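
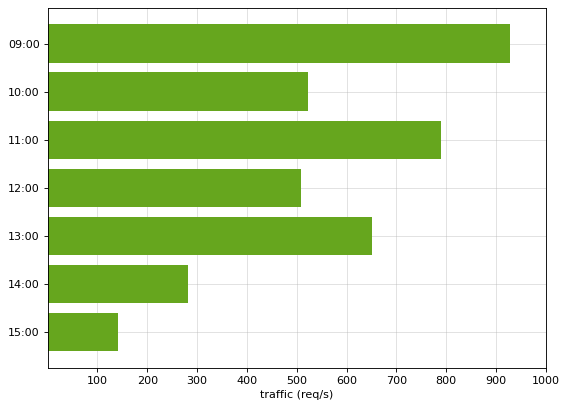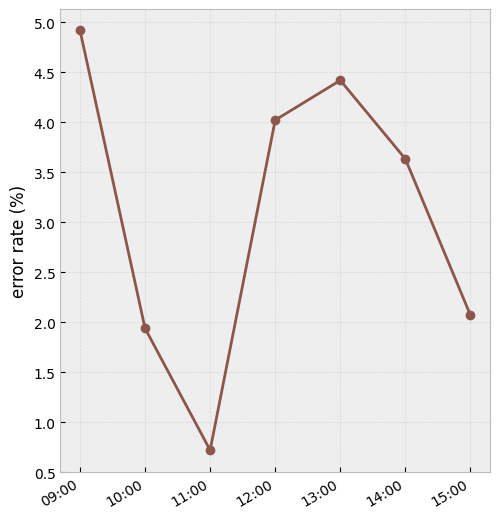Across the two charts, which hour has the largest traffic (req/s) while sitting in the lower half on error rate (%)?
11:00

Chart 2 median error rate (%) ≈ 3.5; below-median hours: 10:00, 11:00, 15:00. Among those, 11:00 has the highest traffic (req/s) (≈ 800).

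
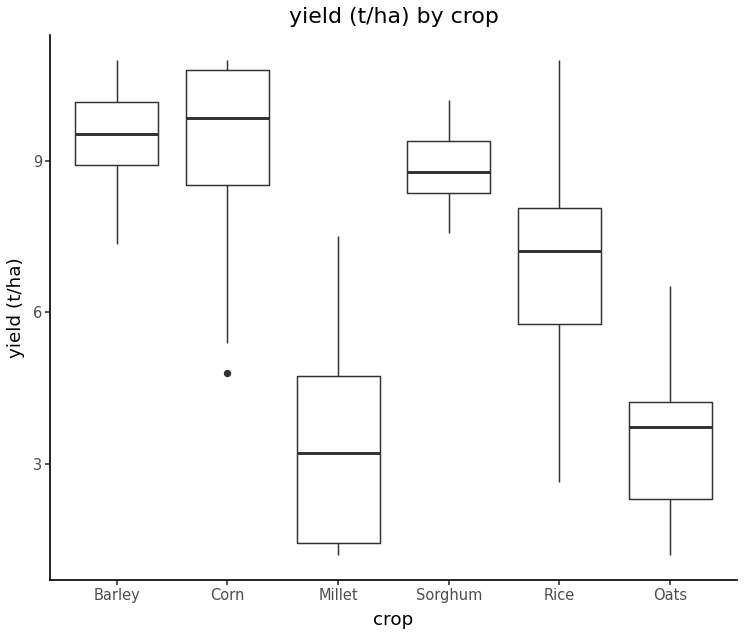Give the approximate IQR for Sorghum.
Q3 ≈ 9, Q1 ≈ 8; IQR ≈ 1.

≈ 1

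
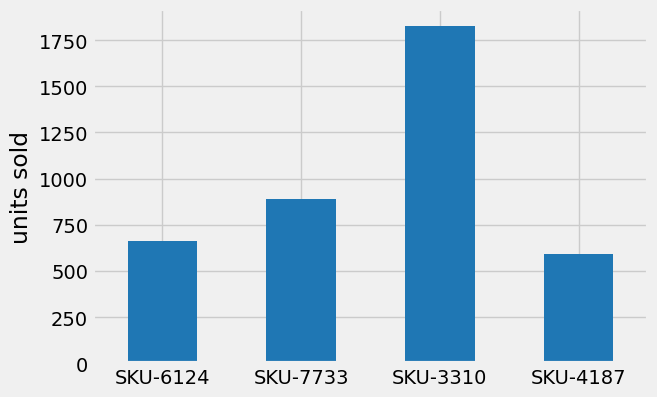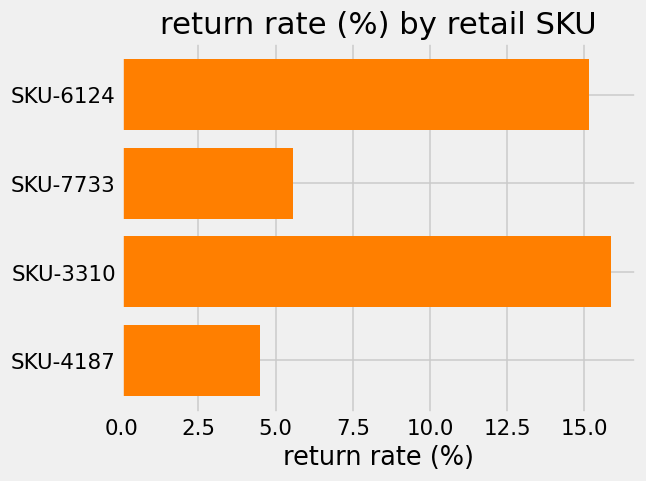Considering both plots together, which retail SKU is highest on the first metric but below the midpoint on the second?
SKU-7733

Chart 2 median return rate (%) ≈ 10; below-median retail SKUs: SKU-7733, SKU-4187. Among those, SKU-7733 has the highest units sold (≈ 800).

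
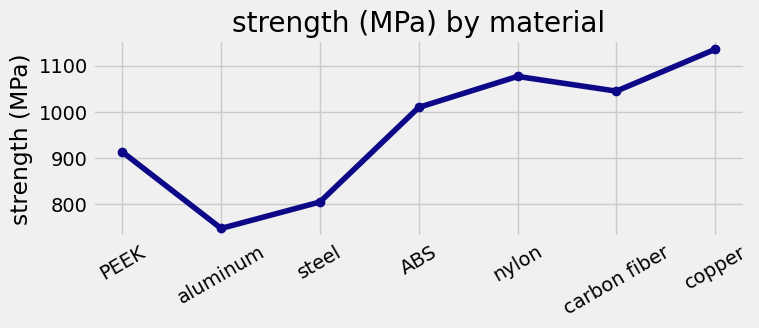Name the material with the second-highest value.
nylon

Top 3: copper ≈ 1150, nylon ≈ 1100, carbon fiber ≈ 1050.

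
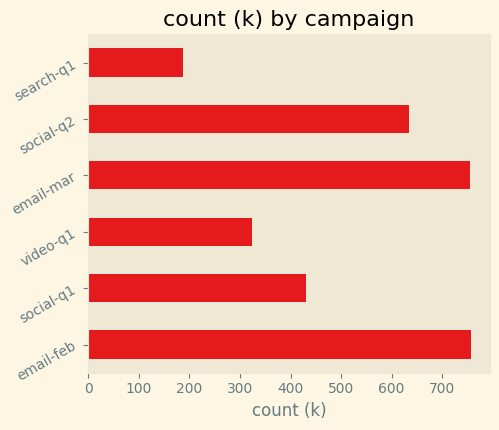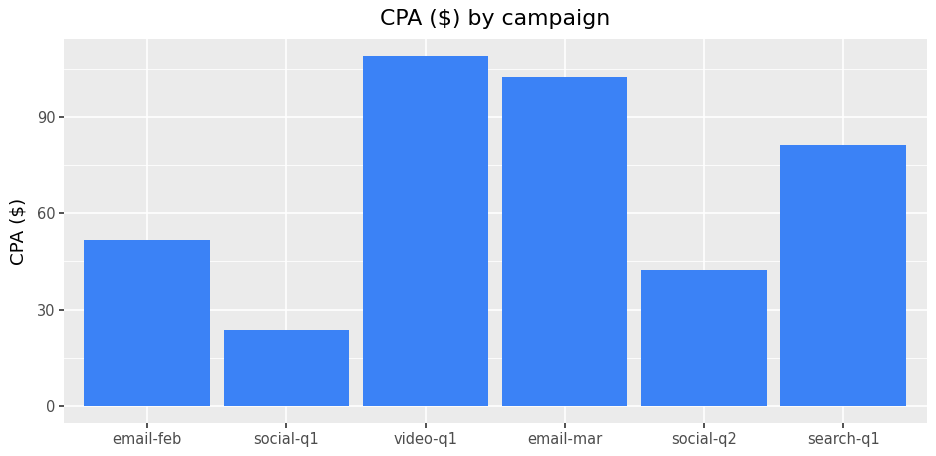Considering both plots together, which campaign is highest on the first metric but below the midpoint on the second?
email-feb

Chart 2 median CPA ($) ≈ 70; below-median campaigns: email-feb, social-q1, social-q2. Among those, email-feb has the highest count (k) (≈ 800).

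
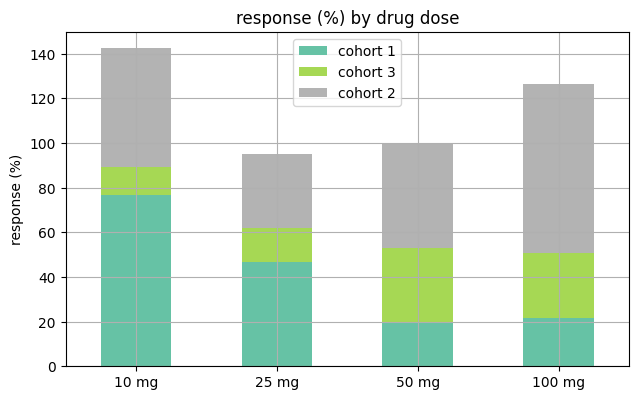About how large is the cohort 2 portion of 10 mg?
cohort 2 top ≈ 140, bottom ≈ 80; segment ≈ 60.

≈ 60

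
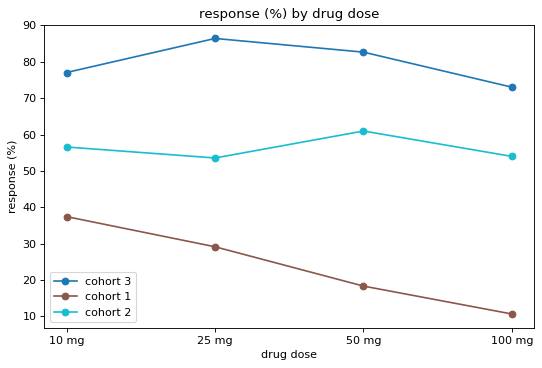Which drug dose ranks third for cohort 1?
Top 4 for cohort 1: 10 mg ≈ 40, 25 mg ≈ 30, 50 mg ≈ 20, 100 mg ≈ 10.

50 mg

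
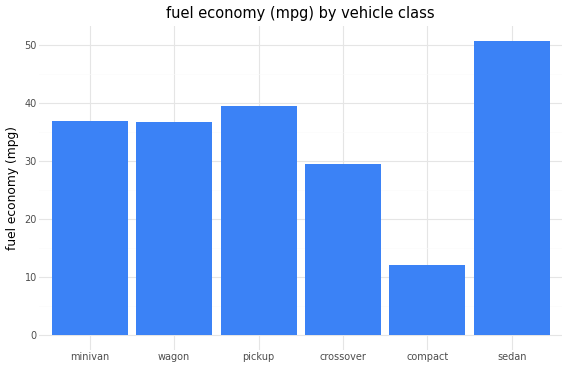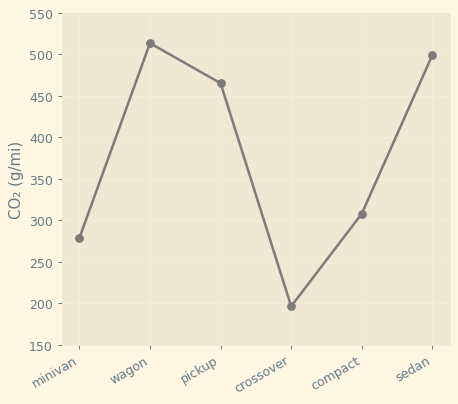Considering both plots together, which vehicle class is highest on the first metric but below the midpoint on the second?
minivan

Chart 2 median CO₂ (g/mi) ≈ 400; below-median vehicle classes: minivan, crossover, compact. Among those, minivan has the highest fuel economy (mpg) (≈ 35).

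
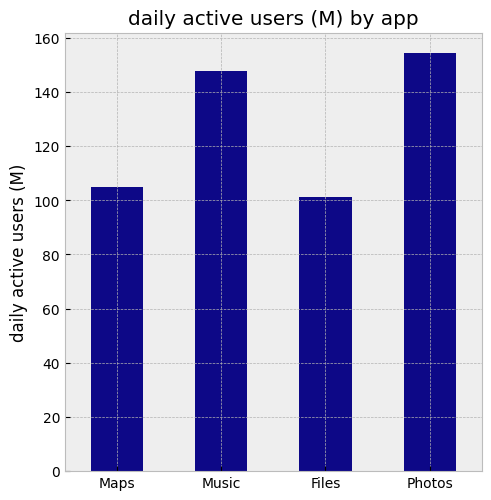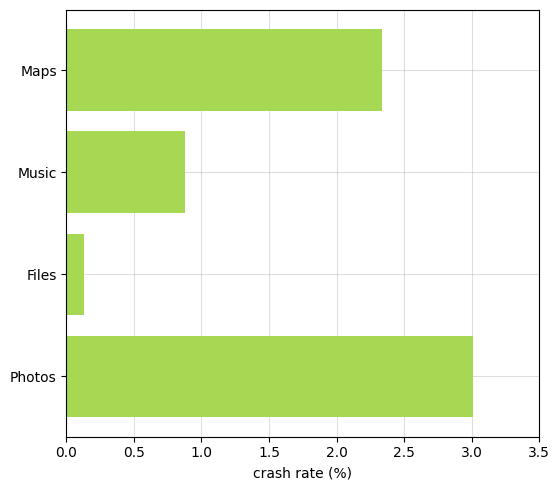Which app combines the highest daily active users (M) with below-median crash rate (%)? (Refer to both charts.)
Chart 2 median crash rate (%) ≈ 1.5; below-median apps: Music, Files. Among those, Music has the highest daily active users (M) (≈ 140).

Music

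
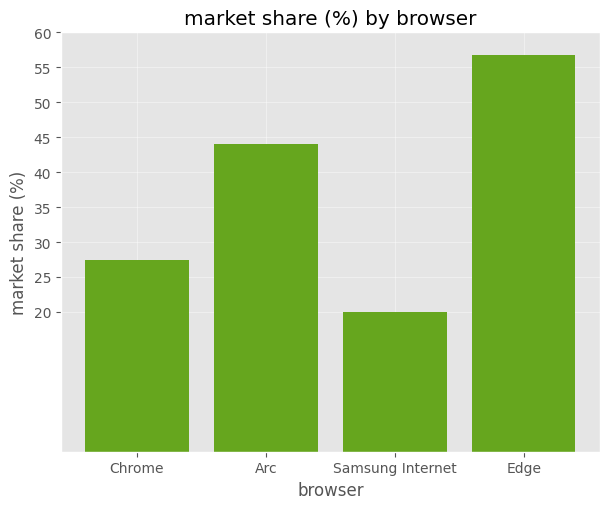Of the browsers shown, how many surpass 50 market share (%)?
Above 50: Edge.

1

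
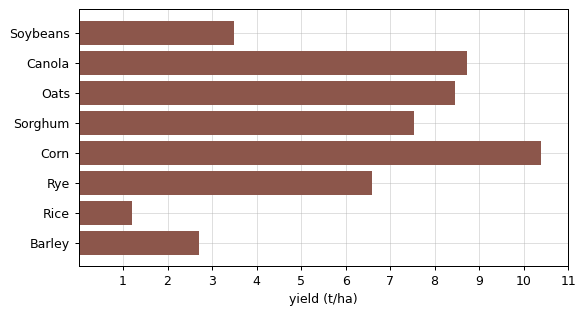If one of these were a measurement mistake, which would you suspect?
Rice ≈ 1; the rest sit between ≈ 3 and ≈ 10.

Rice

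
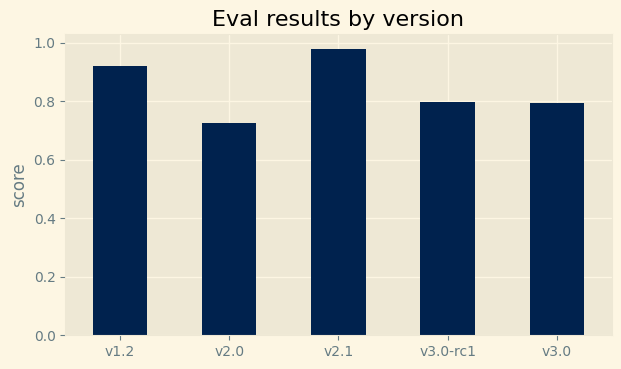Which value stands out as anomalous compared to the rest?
v2.1 ≈ 1.0; the rest sit between ≈ 0.7 and ≈ 0.9.

v2.1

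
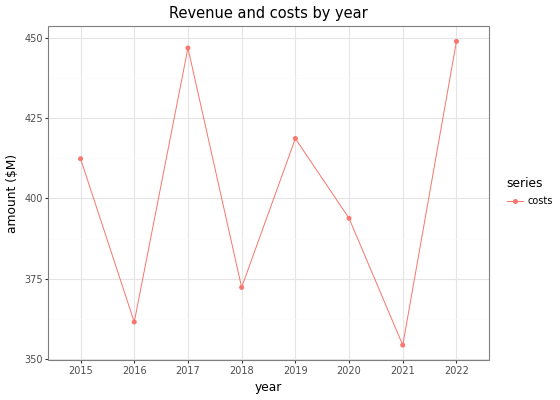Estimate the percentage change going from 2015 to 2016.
≈ -12.2%

2015 ≈ 410, 2016 ≈ 360; (360 − 410) / 410 ≈ -12.2%.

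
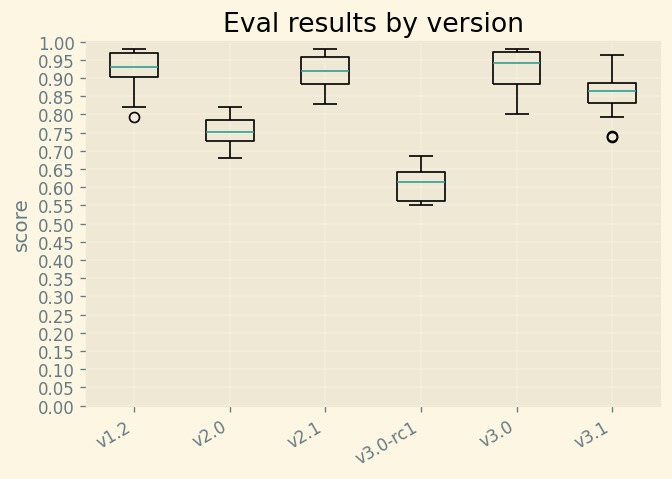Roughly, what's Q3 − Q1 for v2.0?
≈ 0.05

Q3 ≈ 0.80, Q1 ≈ 0.75; IQR ≈ 0.05.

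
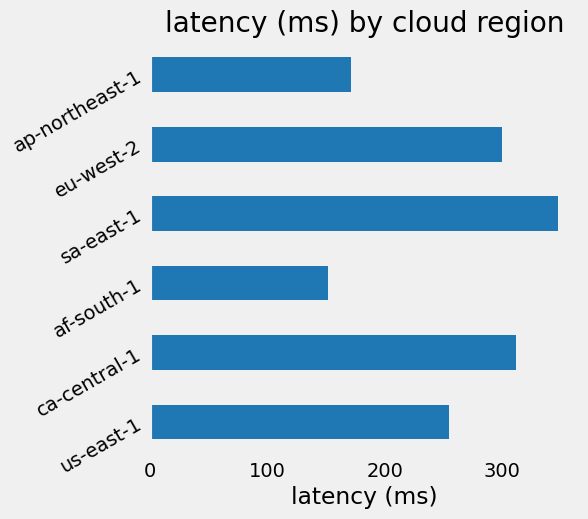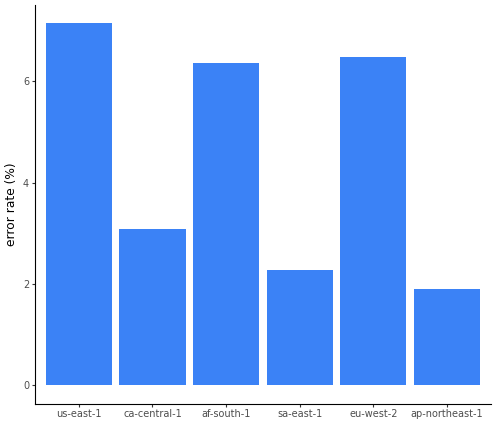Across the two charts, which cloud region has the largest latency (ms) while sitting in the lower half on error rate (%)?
Chart 2 median error rate (%) ≈ 5; below-median cloud regions: ca-central-1, sa-east-1, ap-northeast-1. Among those, sa-east-1 has the highest latency (ms) (≈ 350).

sa-east-1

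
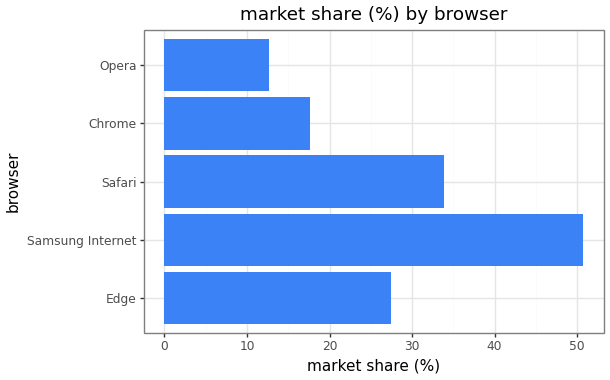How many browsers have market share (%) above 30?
2

Above 30: Samsung Internet, Safari.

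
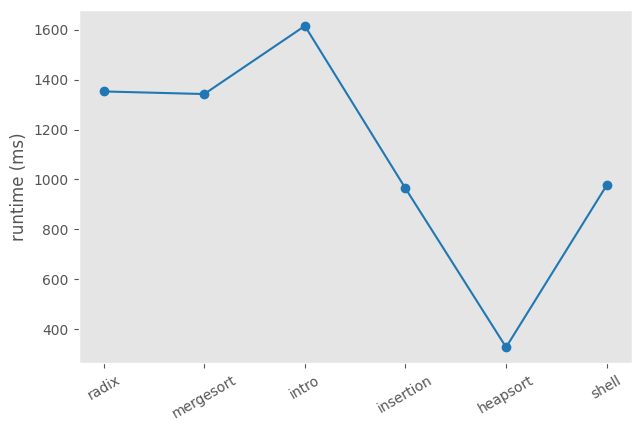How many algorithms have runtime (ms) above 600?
5

Above 600: radix, mergesort, intro, insertion, shell.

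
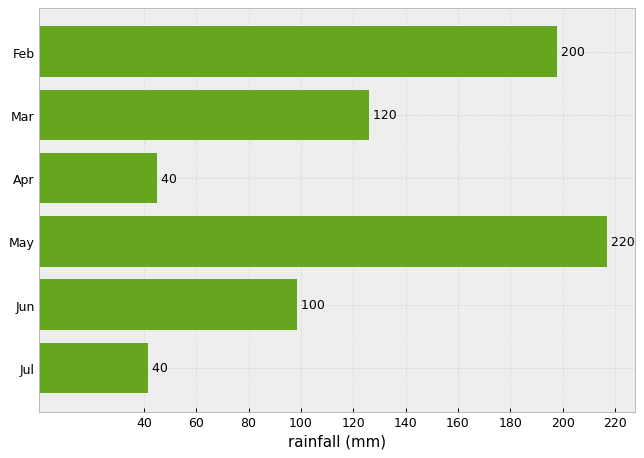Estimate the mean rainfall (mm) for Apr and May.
(40 + 220) / 2 ≈ 130.

≈ 130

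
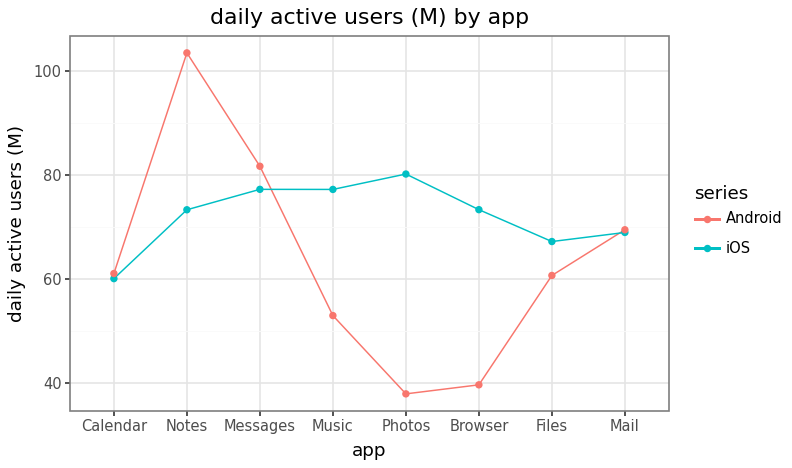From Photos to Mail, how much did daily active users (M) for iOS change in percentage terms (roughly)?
Photos ≈ 80, Mail ≈ 70; (70 − 80) / 80 ≈ -12.5%.

≈ -12.5%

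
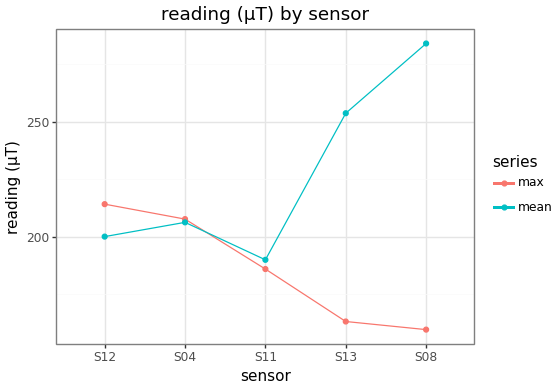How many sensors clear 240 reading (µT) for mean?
2

Above 240: S13, S08.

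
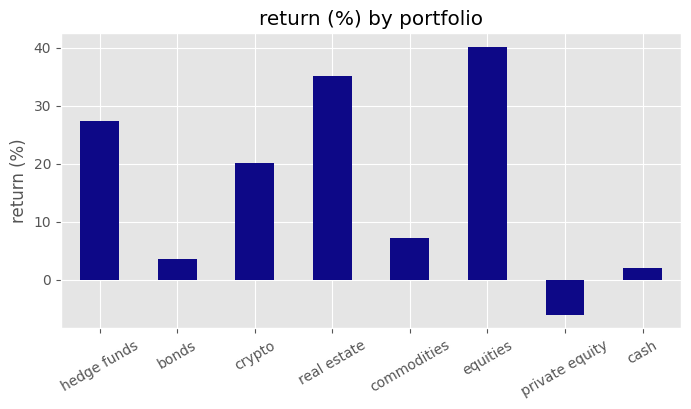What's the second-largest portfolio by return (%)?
Top 3: equities ≈ 40, real estate ≈ 35, hedge funds ≈ 25.

real estate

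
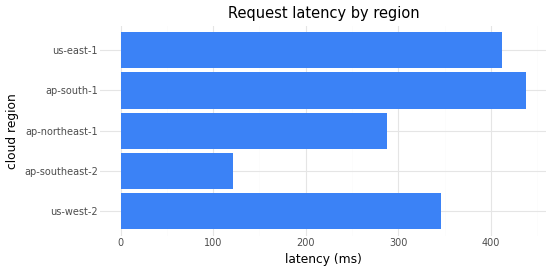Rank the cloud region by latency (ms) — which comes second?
Top 3: ap-south-1 ≈ 450, us-east-1 ≈ 400, us-west-2 ≈ 350.

us-east-1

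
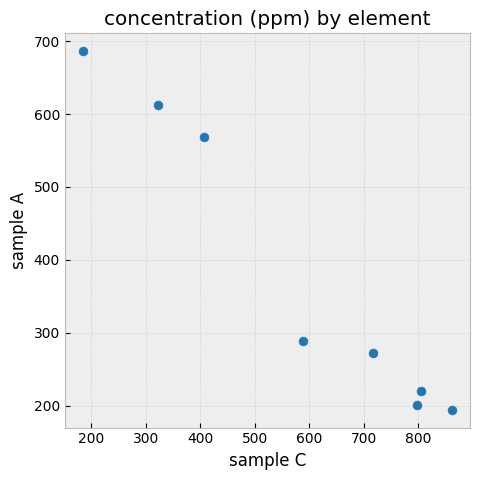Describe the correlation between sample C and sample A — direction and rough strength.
Points are negatively correlated; strong (|r| ≈ 1.0).

negative, strong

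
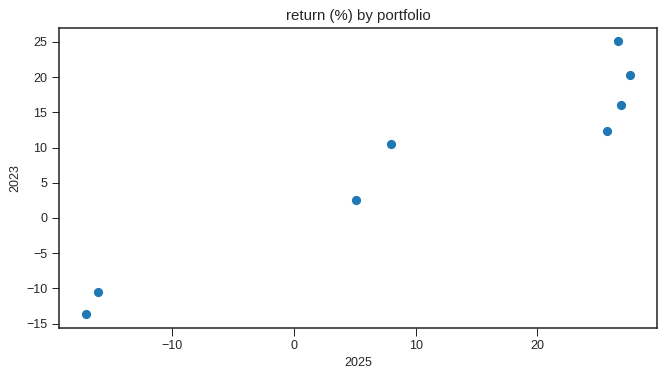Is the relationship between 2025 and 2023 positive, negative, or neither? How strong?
positive, strong

Points are positively correlated; strong (|r| ≈ 1.0).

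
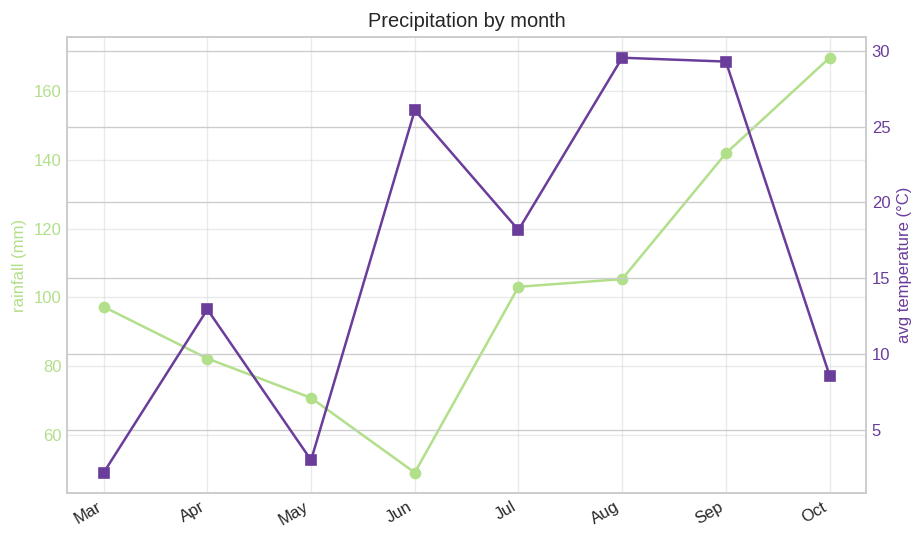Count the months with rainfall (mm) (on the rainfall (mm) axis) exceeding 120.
Above 120: Sep, Oct.

2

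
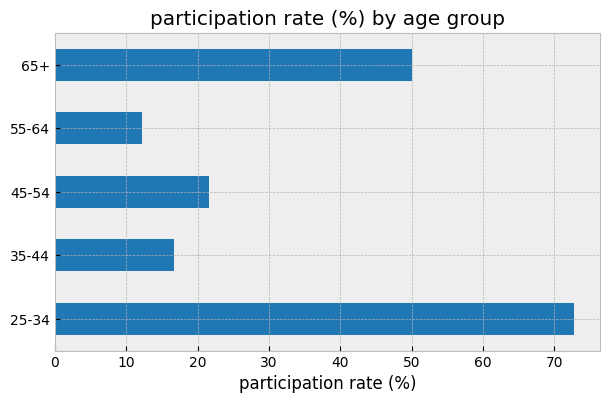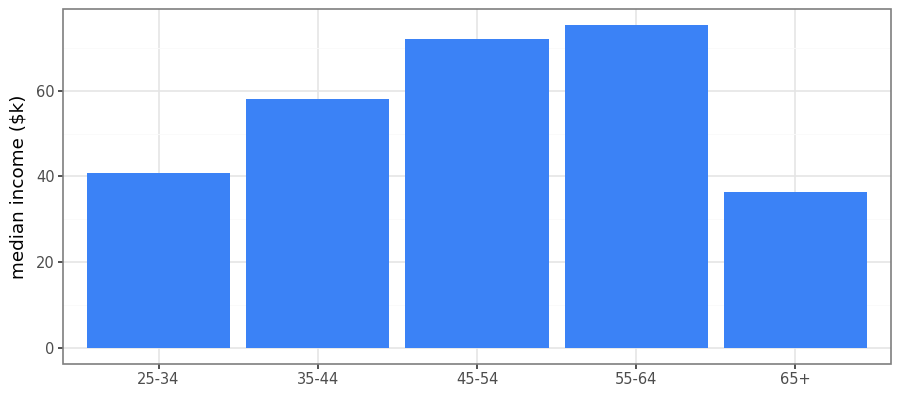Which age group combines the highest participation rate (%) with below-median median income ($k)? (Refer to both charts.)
Chart 2 median median income ($k) ≈ 60; below-median age groups: 25-34, 65+. Among those, 25-34 has the highest participation rate (%) (≈ 70).

25-34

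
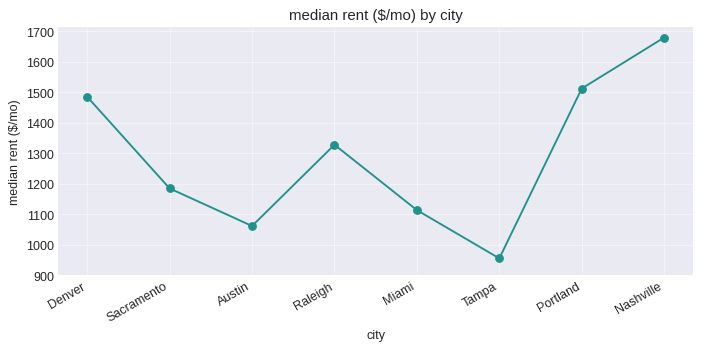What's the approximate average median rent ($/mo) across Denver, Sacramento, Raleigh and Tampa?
(1500 + 1200 + 1300 + 1000) / 4 ≈ 1250.

≈ 1250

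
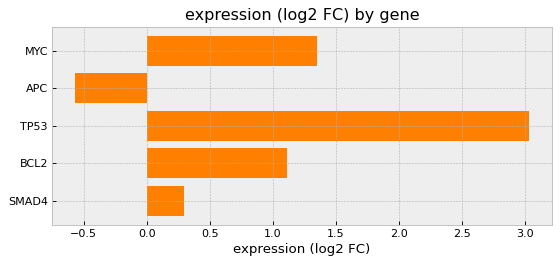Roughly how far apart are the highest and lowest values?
Max TP53 ≈ 3.0, min APC ≈ -0.5; range ≈ 3.5.

≈ 3.5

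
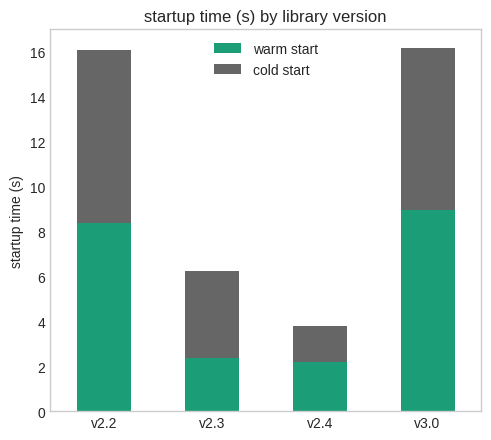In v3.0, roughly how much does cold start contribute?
≈ 8

cold start top ≈ 16, bottom ≈ 8; segment ≈ 8.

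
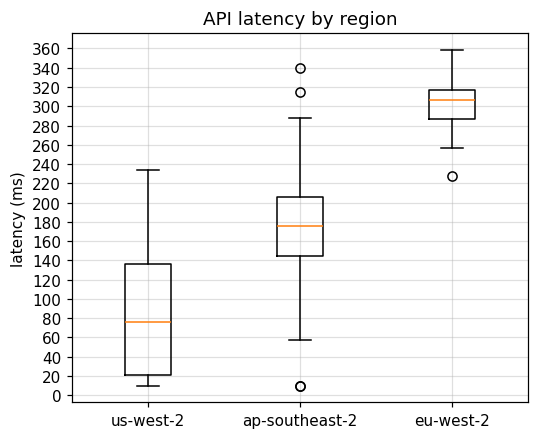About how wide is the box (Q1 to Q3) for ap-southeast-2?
Q3 ≈ 200, Q1 ≈ 140; IQR ≈ 60.

≈ 60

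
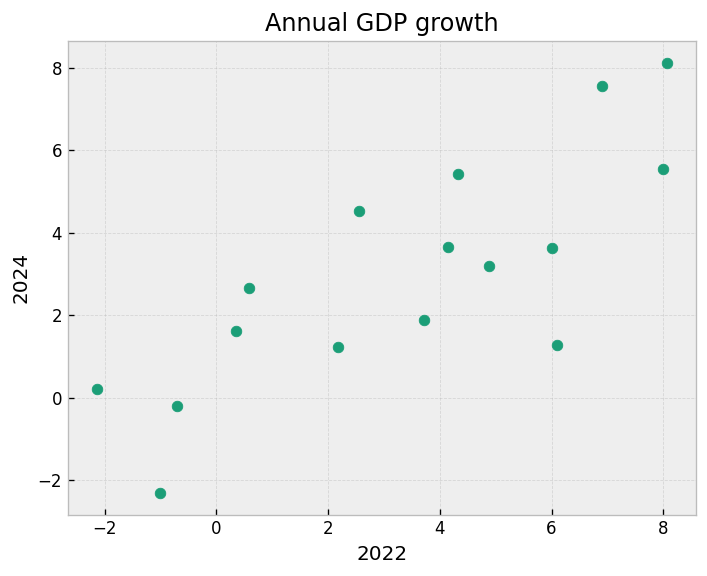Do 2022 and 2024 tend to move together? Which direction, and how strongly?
Points are positively correlated; strong (|r| ≈ 0.8).

positive, strong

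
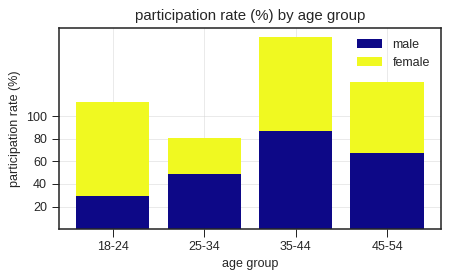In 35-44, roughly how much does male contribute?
≈ 80

male top ≈ 80, bottom ≈ 0; segment ≈ 80.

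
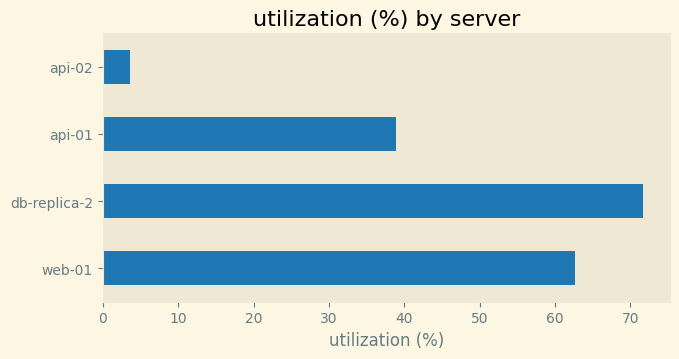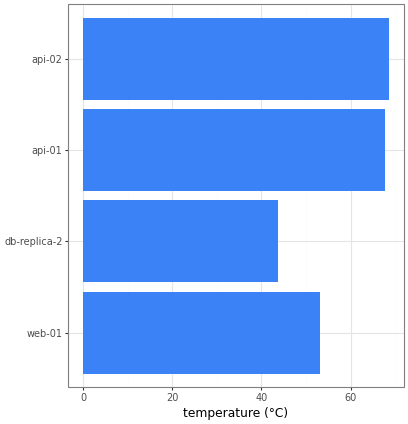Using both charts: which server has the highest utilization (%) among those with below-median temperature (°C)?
Chart 2 median temperature (°C) ≈ 60; below-median servers: web-01, db-replica-2. Among those, db-replica-2 has the highest utilization (%) (≈ 70).

db-replica-2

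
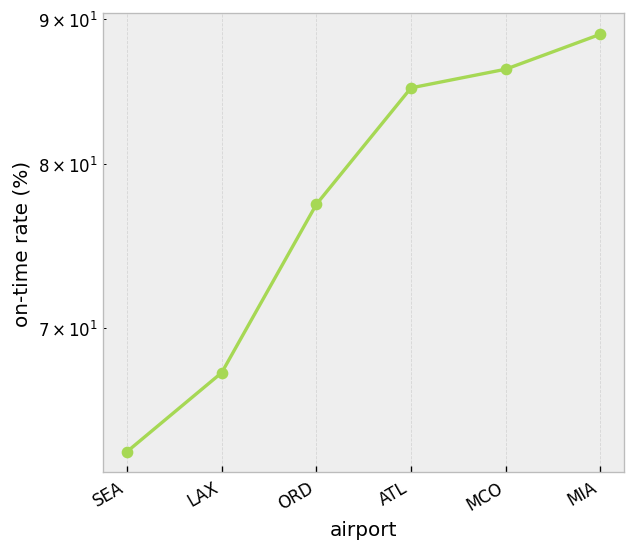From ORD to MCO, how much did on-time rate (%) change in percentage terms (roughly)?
ORD ≈ 75, MCO ≈ 85; (85 − 75) / 75 ≈ +13.3%.

≈ +13.3%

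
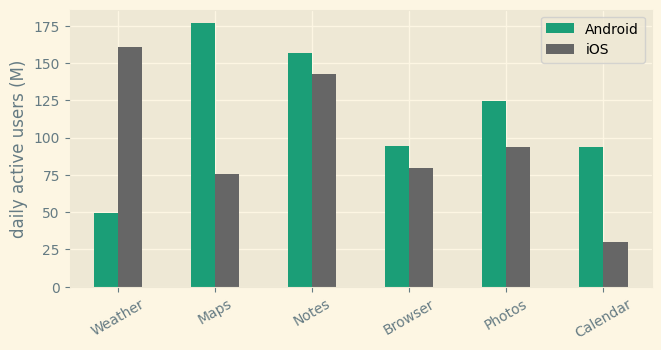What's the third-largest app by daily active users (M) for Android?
Top 4 for Android: Maps ≈ 180, Notes ≈ 160, Photos ≈ 120, Browser ≈ 100.

Photos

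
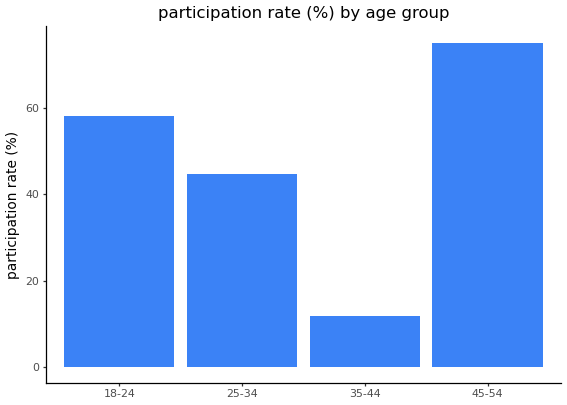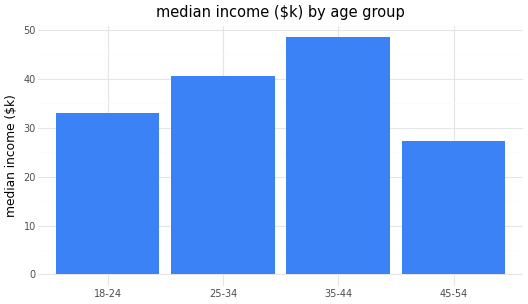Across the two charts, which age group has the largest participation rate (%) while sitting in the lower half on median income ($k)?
45-54

Chart 2 median median income ($k) ≈ 35; below-median age groups: 18-24, 45-54. Among those, 45-54 has the highest participation rate (%) (≈ 80).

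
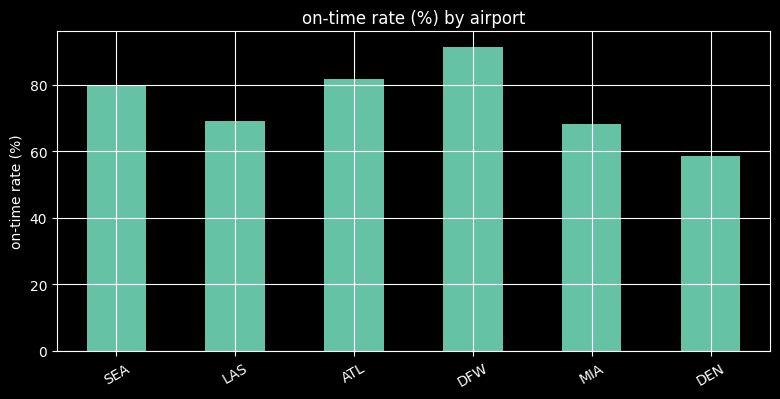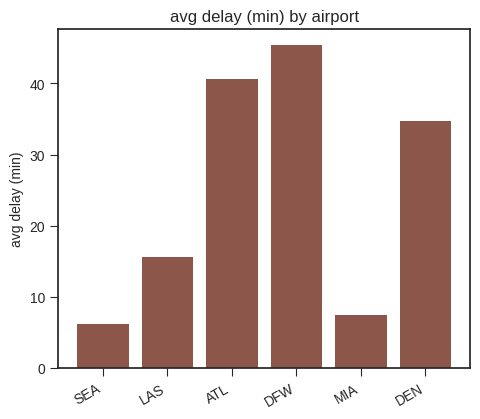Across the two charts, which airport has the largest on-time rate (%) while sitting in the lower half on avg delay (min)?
Chart 2 median avg delay (min) ≈ 25; below-median airports: SEA, LAS, MIA. Among those, SEA has the highest on-time rate (%) (≈ 80).

SEA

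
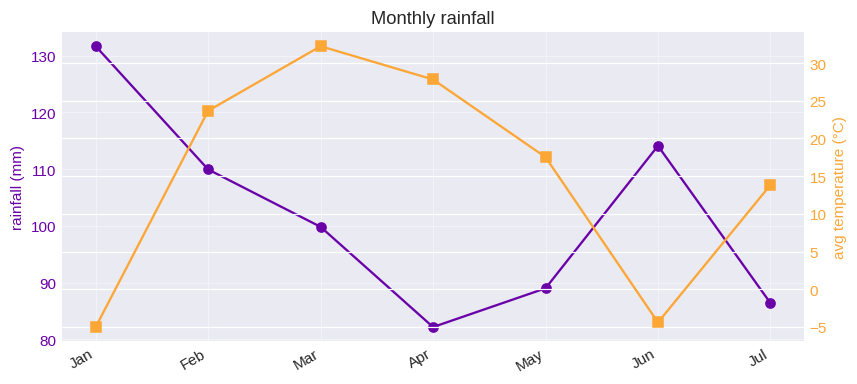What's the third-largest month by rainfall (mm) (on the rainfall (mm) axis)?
Feb

Top 4 (on the rainfall (mm) axis): Jan ≈ 130, Jun ≈ 115, Feb ≈ 110, Mar ≈ 100.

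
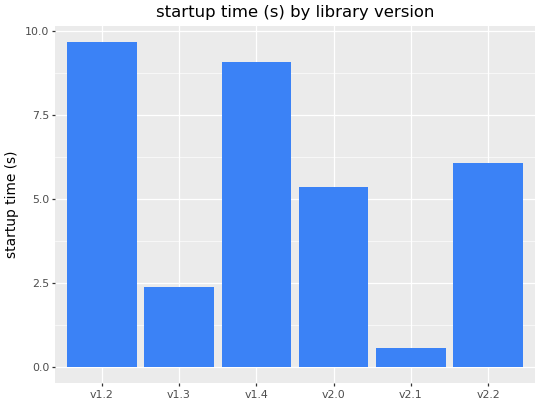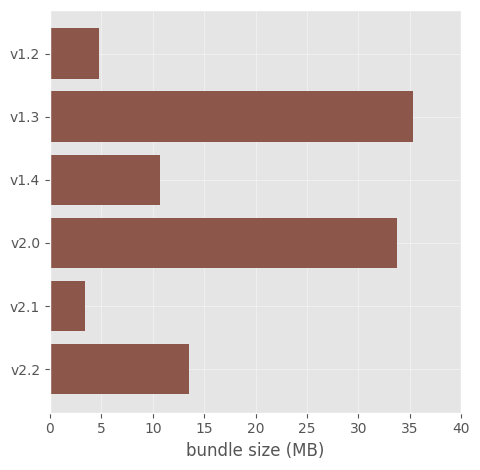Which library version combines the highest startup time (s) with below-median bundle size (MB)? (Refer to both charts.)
v1.2

Chart 2 median bundle size (MB) ≈ 10; below-median library versions: v1.2, v1.4, v2.1. Among those, v1.2 has the highest startup time (s) (≈ 10).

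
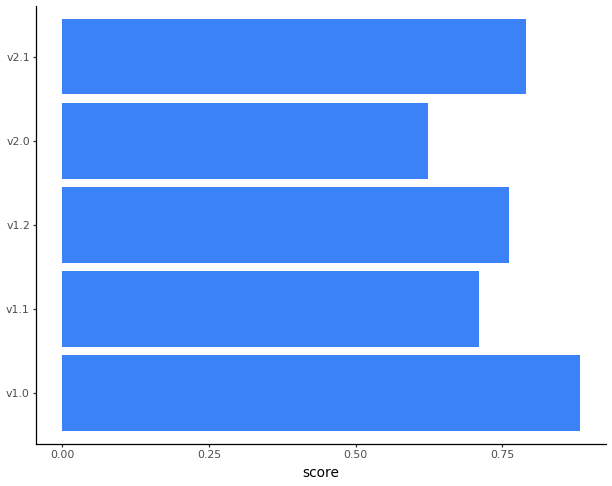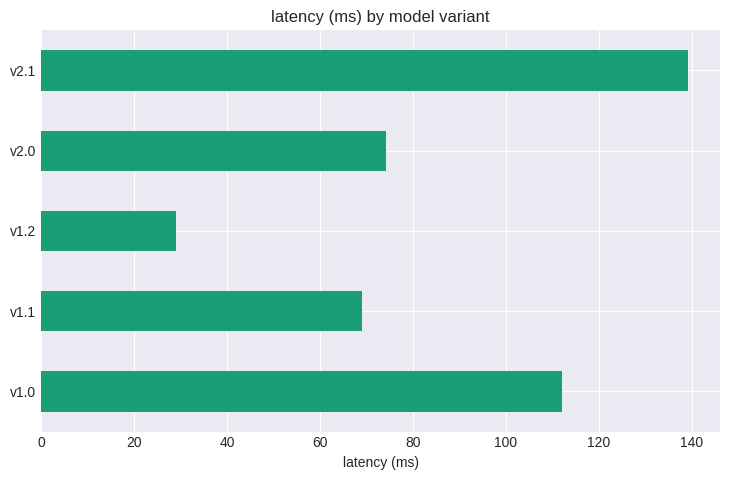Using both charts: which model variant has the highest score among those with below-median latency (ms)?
Chart 2 median latency (ms) ≈ 80; below-median model variants: v1.1, v1.2. Among those, v1.2 has the highest score (≈ 0.8).

v1.2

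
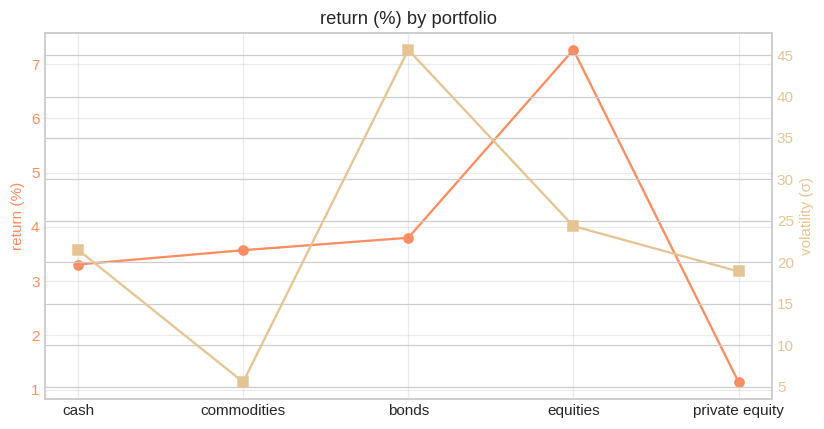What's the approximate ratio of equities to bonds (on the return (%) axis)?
equities ≈ 7, bonds ≈ 4; 7/4 ≈ 1.75.

≈ 1.75×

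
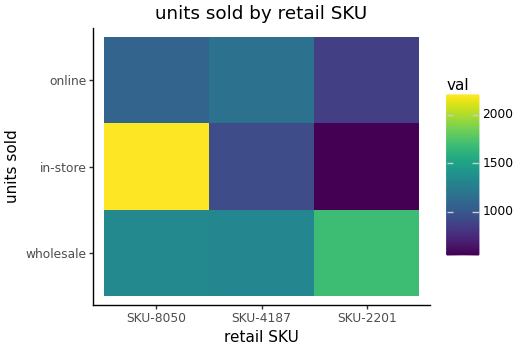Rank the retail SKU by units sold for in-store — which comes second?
SKU-4187

Top 3 for in-store: SKU-8050 ≈ 2200, SKU-4187 ≈ 1000, SKU-2201 ≈ 600.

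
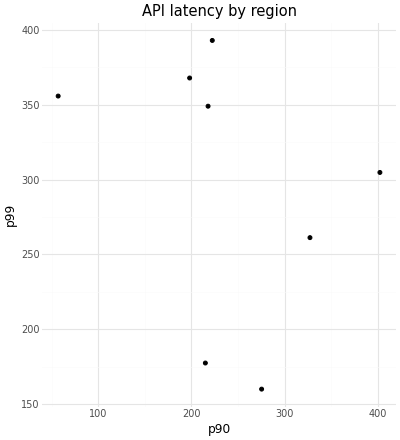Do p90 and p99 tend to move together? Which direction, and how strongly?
negative, weak

Points are negatively correlated; weak (|r| ≈ 0.3).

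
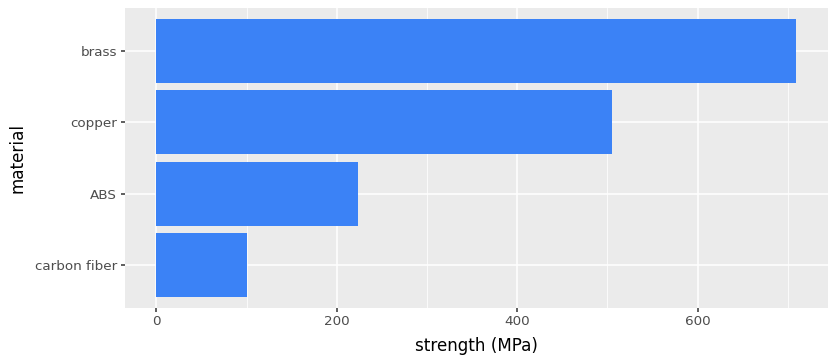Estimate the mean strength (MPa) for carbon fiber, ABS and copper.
≈ 267

(100 + 200 + 500) / 3 ≈ 267.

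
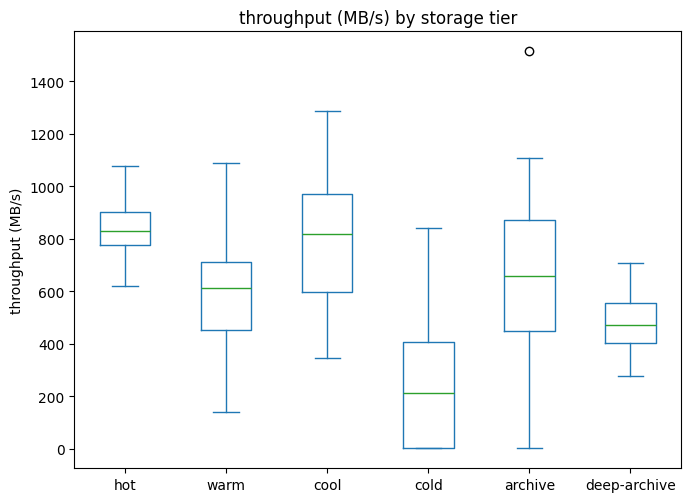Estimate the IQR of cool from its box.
Q3 ≈ 1000, Q1 ≈ 600; IQR ≈ 400.

≈ 400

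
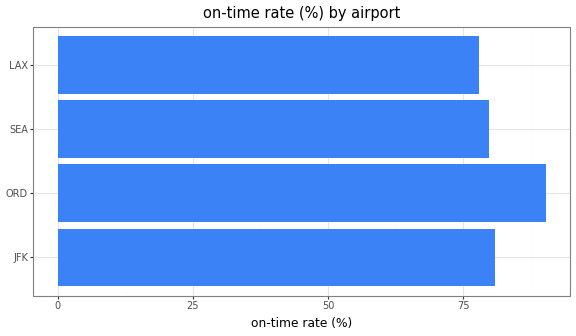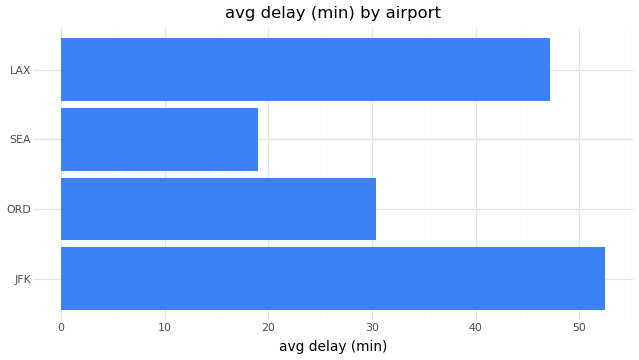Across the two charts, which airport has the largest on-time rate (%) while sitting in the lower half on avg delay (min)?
Chart 2 median avg delay (min) ≈ 40; below-median airports: ORD, SEA. Among those, ORD has the highest on-time rate (%) (≈ 90).

ORD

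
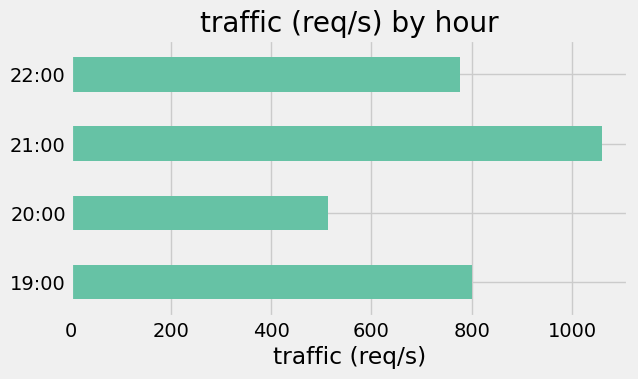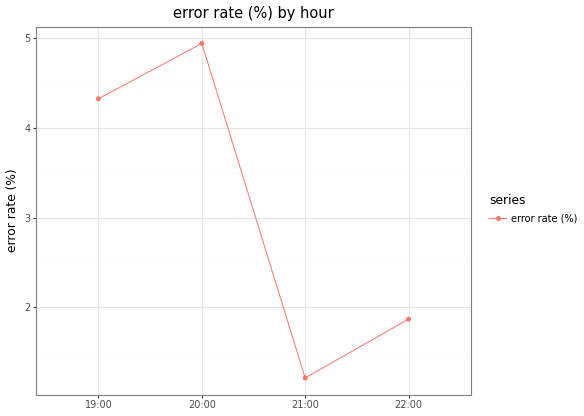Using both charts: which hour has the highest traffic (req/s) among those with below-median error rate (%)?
Chart 2 median error rate (%) ≈ 3; below-median hours: 21:00, 22:00. Among those, 21:00 has the highest traffic (req/s) (≈ 1100).

21:00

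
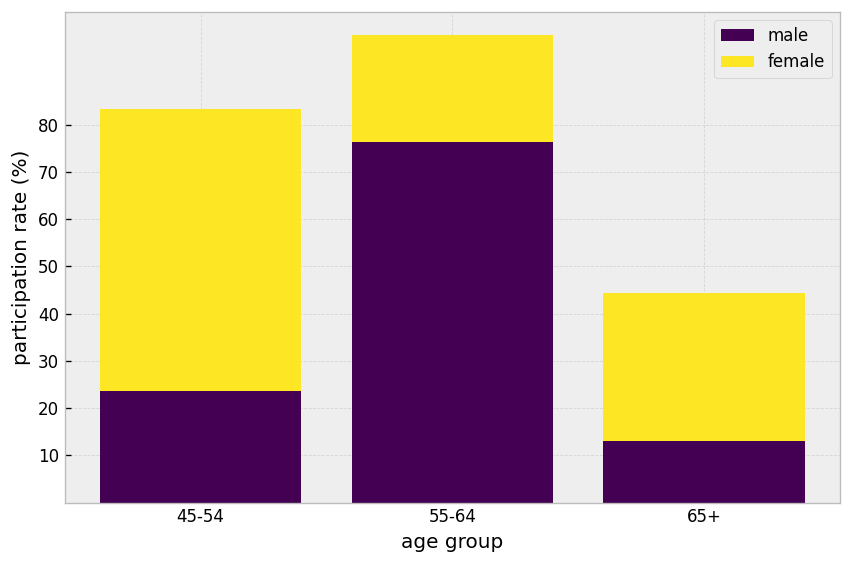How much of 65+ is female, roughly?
female top ≈ 40, bottom ≈ 10; segment ≈ 30.

≈ 30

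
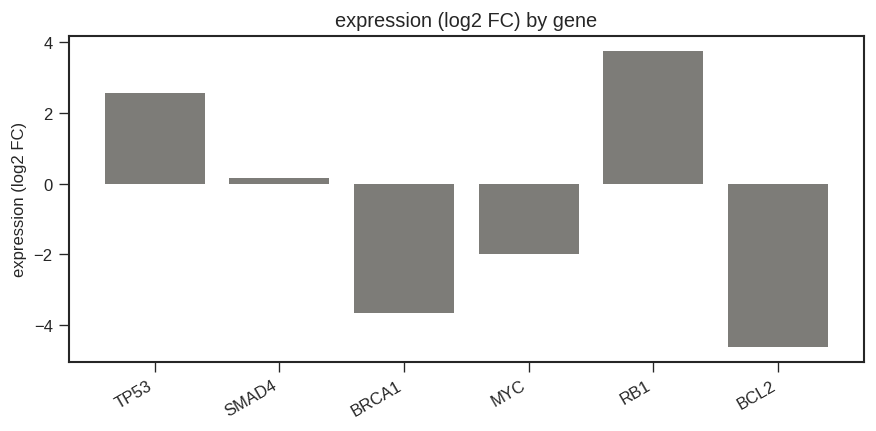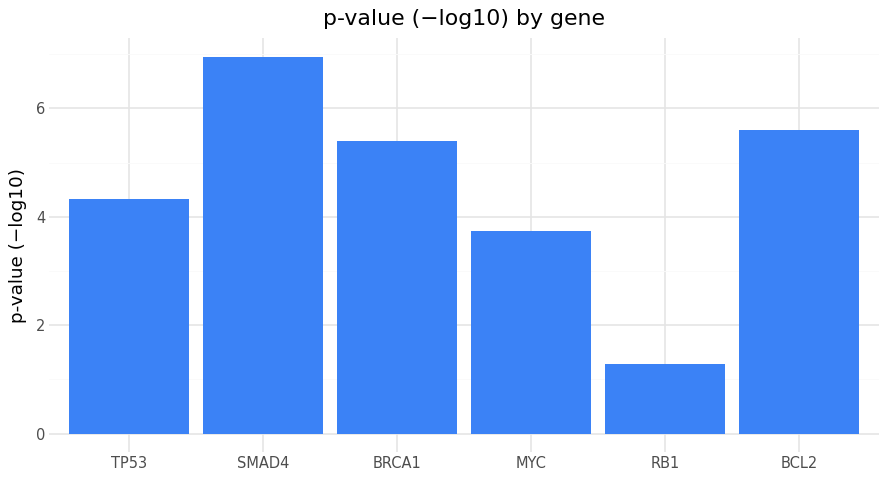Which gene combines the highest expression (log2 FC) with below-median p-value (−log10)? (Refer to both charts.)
RB1

Chart 2 median p-value (−log10) ≈ 5; below-median genes: TP53, MYC, RB1. Among those, RB1 has the highest expression (log2 FC) (≈ 4).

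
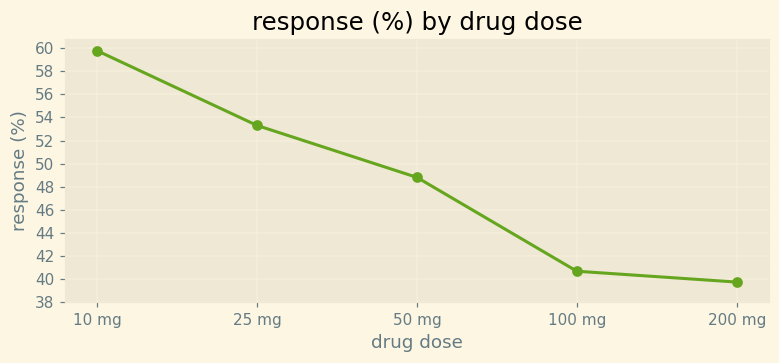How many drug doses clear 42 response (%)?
3

Above 42: 10 mg, 25 mg, 50 mg.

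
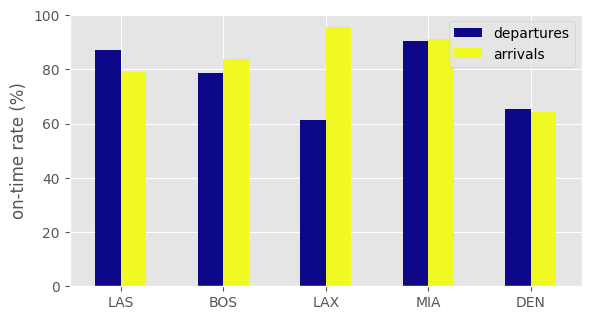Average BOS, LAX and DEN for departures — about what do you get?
≈ 70

(80 + 60 + 70) / 3 ≈ 70.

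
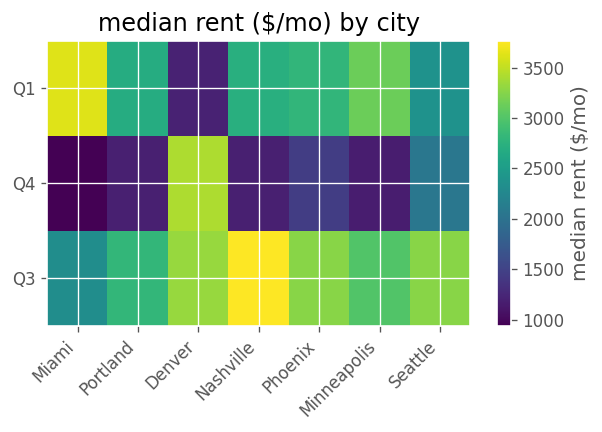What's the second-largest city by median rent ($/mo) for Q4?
Seattle

Top 3 for Q4: Denver ≈ 3500, Seattle ≈ 2000, Phoenix ≈ 1500.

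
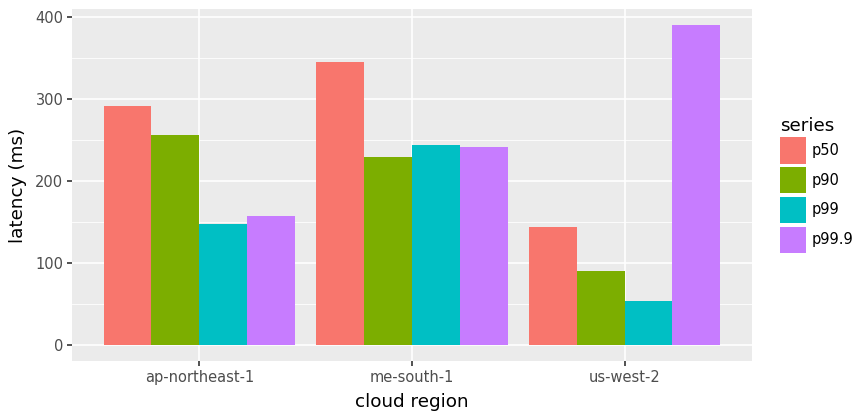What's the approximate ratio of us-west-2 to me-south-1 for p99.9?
us-west-2 ≈ 400, me-south-1 ≈ 250; 400/250 ≈ 1.6.

≈ 1.6×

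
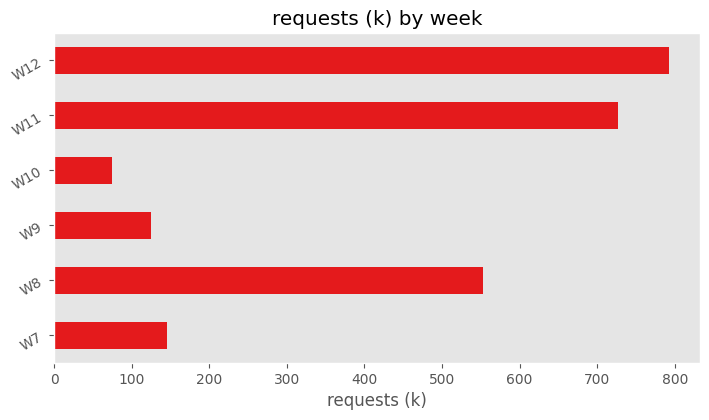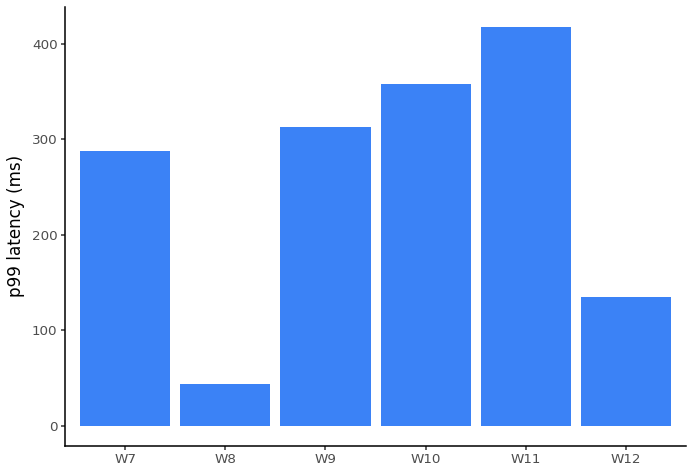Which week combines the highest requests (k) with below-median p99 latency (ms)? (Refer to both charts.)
W12

Chart 2 median p99 latency (ms) ≈ 300; below-median weeks: W7, W8, W12. Among those, W12 has the highest requests (k) (≈ 800).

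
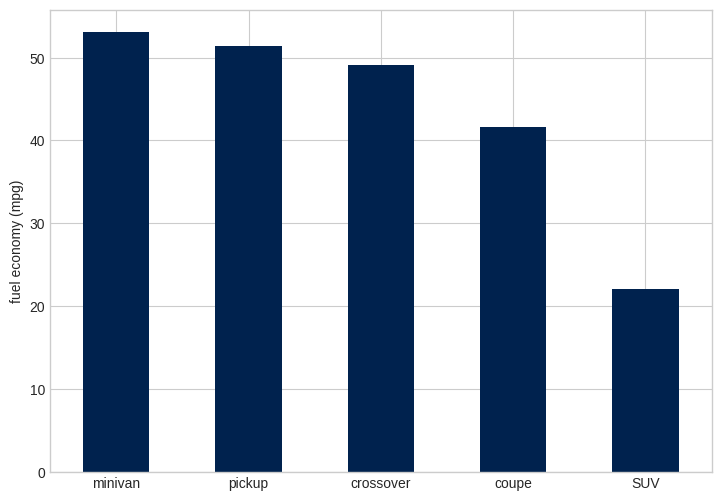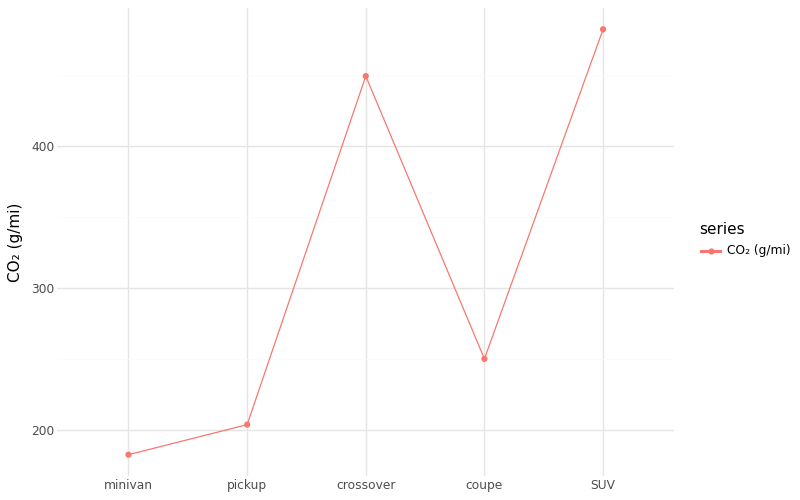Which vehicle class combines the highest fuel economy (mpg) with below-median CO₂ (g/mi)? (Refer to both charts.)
Chart 2 median CO₂ (g/mi) ≈ 250; below-median vehicle classes: minivan, pickup. Among those, minivan has the highest fuel economy (mpg) (≈ 55).

minivan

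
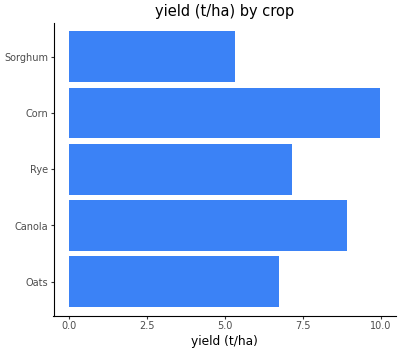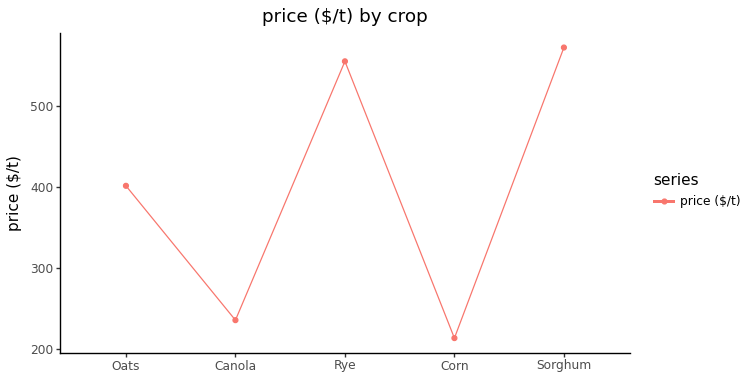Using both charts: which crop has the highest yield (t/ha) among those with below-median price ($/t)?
Chart 2 median price ($/t) ≈ 400; below-median crops: Canola, Corn. Among those, Corn has the highest yield (t/ha) (≈ 10).

Corn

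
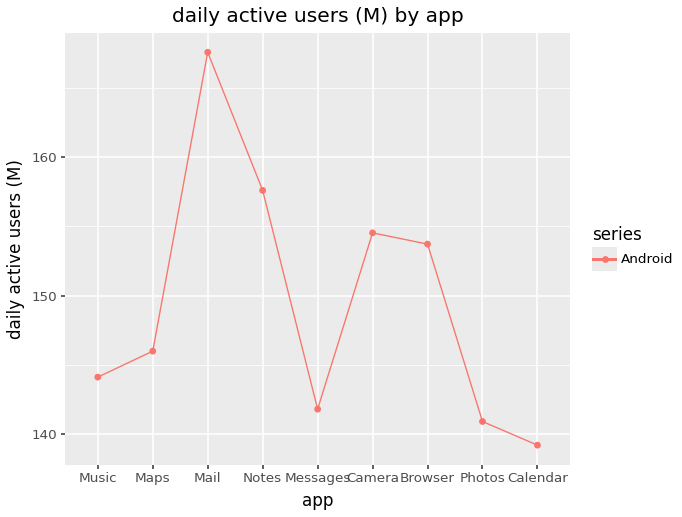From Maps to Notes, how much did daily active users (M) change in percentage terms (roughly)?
Maps ≈ 145, Notes ≈ 160; (160 − 145) / 145 ≈ +10.3%.

≈ +10.3%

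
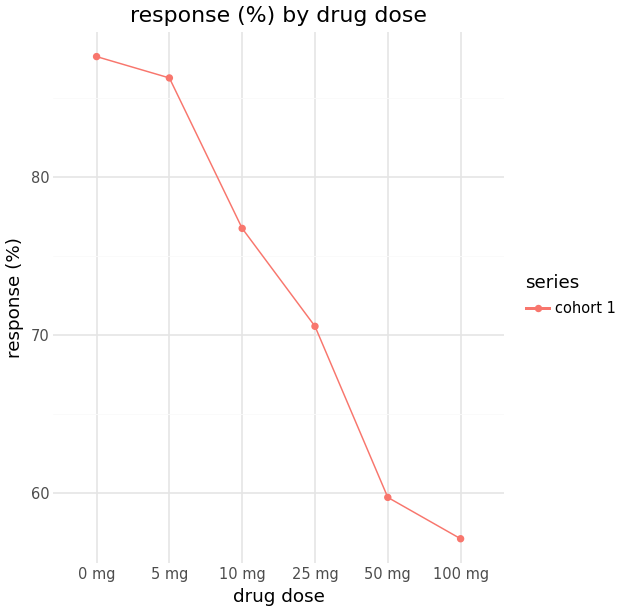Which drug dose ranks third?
Top 4: 0 mg ≈ 90, 5 mg ≈ 85, 10 mg ≈ 75, 25 mg ≈ 70.

10 mg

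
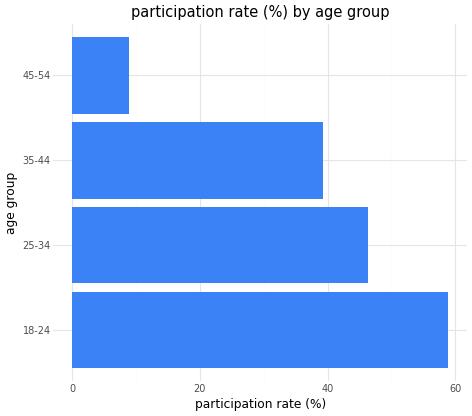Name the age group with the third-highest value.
35-44

Top 4: 18-24 ≈ 60, 25-34 ≈ 45, 35-44 ≈ 40, 45-54 ≈ 10.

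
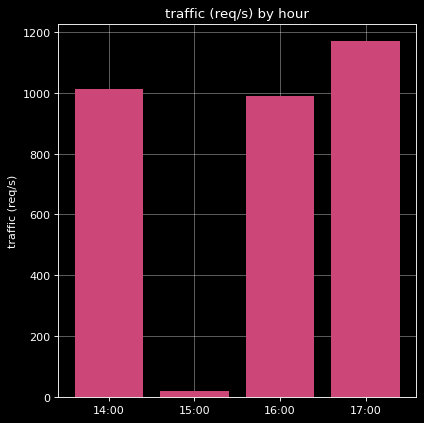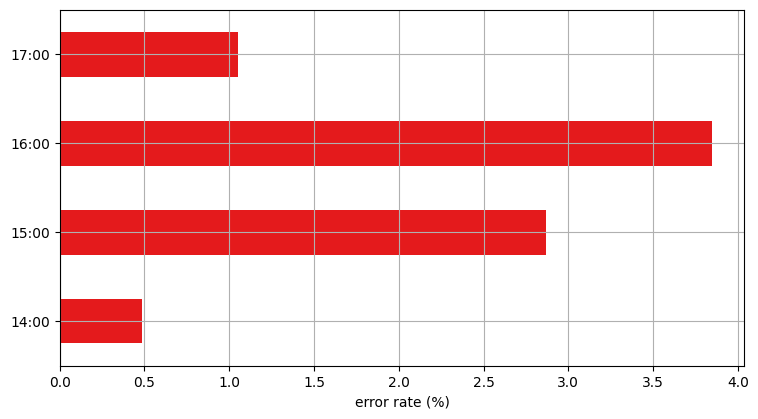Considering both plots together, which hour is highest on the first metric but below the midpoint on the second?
Chart 2 median error rate (%) ≈ 2; below-median hours: 14:00, 17:00. Among those, 17:00 has the highest traffic (req/s) (≈ 1200).

17:00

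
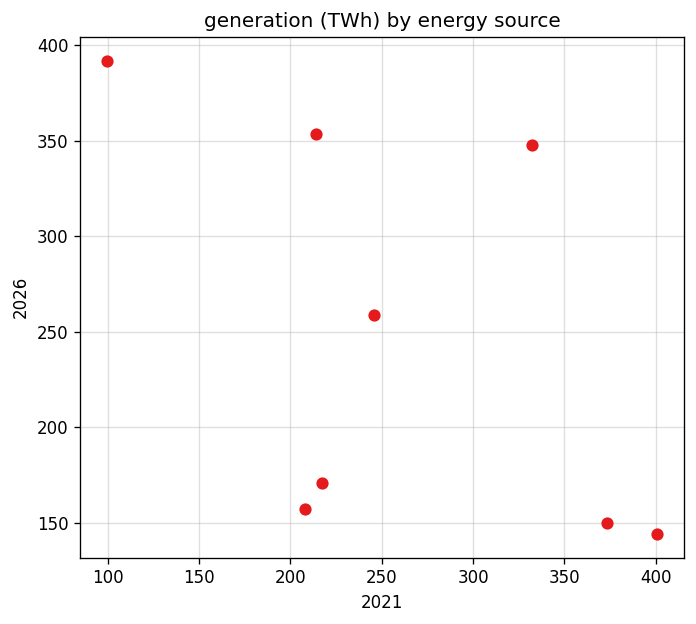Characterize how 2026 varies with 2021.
negative, moderate

Points are negatively correlated; moderate (|r| ≈ 0.5).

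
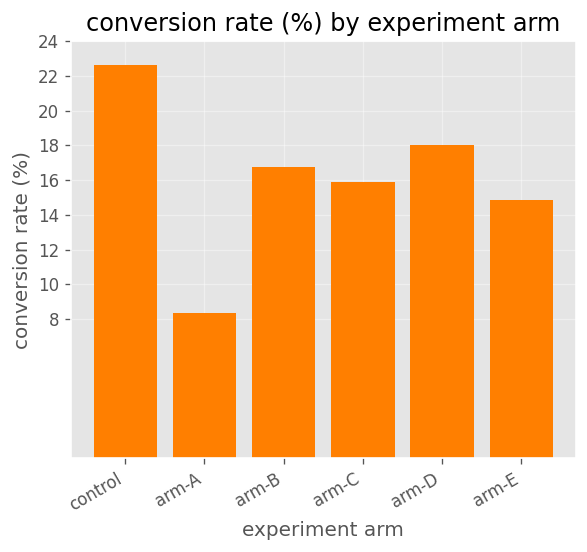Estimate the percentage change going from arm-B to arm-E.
arm-B ≈ 16, arm-E ≈ 14; (14 − 16) / 16 ≈ -12.5%.

≈ -12.5%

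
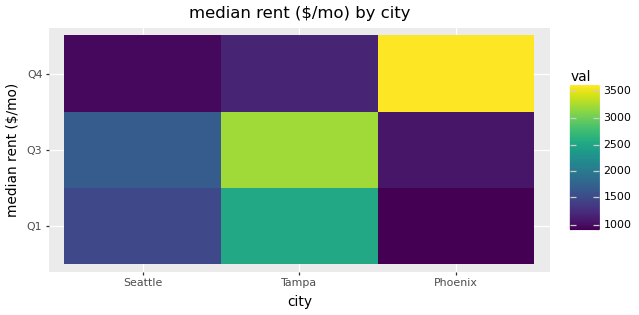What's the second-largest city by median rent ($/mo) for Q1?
Top 3 for Q1: Tampa ≈ 2500, Seattle ≈ 1500, Phoenix ≈ 1000.

Seattle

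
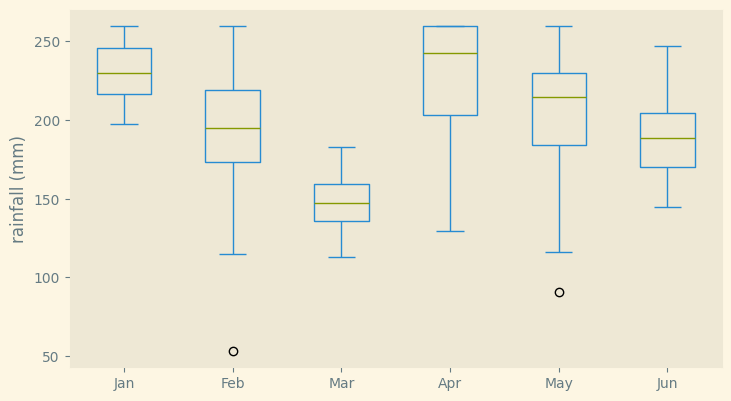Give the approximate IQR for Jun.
Q3 ≈ 200, Q1 ≈ 170; IQR ≈ 30.

≈ 30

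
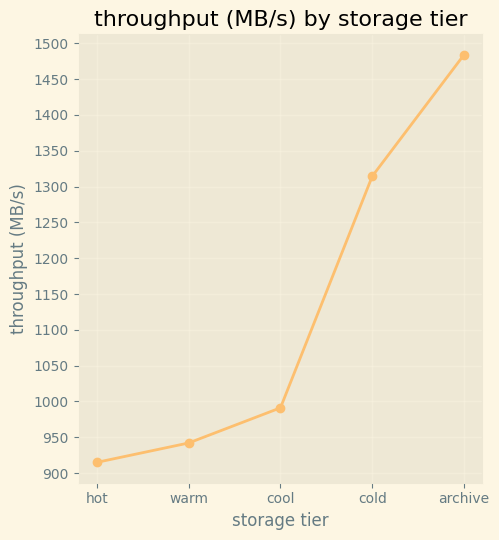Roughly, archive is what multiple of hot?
archive ≈ 1500, hot ≈ 900; 1500/900 ≈ 1.67.

≈ 1.67×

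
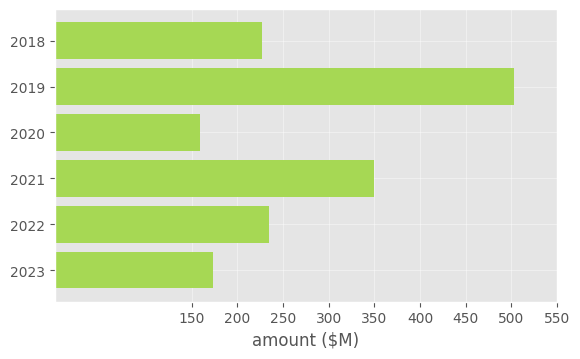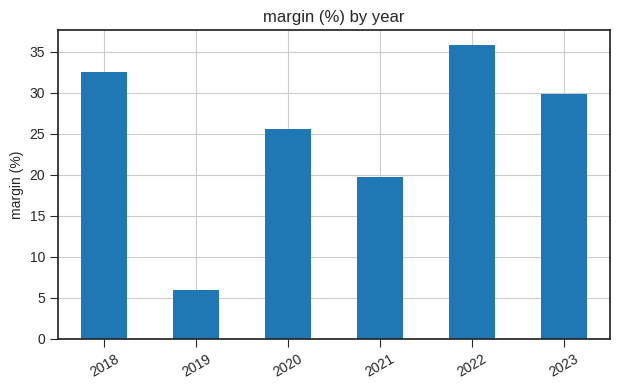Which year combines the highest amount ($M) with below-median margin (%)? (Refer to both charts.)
Chart 2 median margin (%) ≈ 30; below-median years: 2019, 2020, 2021. Among those, 2019 has the highest amount ($M) (≈ 500).

2019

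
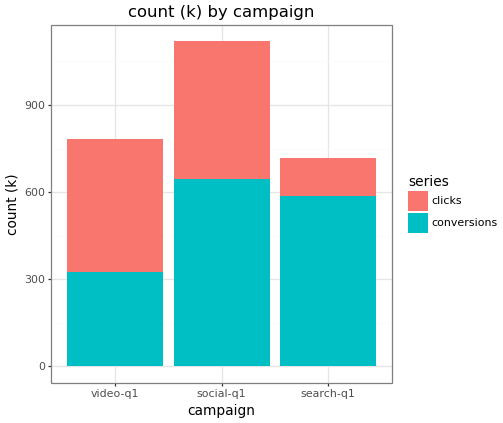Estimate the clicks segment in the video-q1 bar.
≈ 500

clicks top ≈ 800, bottom ≈ 300; segment ≈ 500.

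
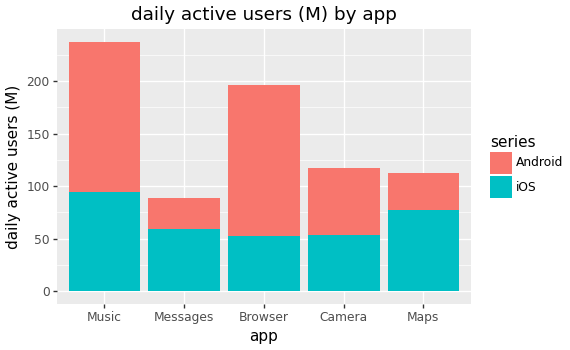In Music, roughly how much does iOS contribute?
≈ 100

iOS top ≈ 100, bottom ≈ 0; segment ≈ 100.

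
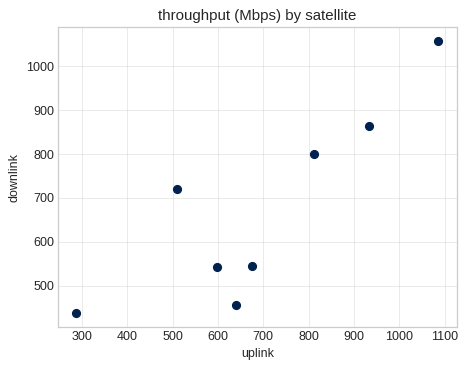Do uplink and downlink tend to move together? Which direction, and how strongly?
Points are positively correlated; strong (|r| ≈ 0.8).

positive, strong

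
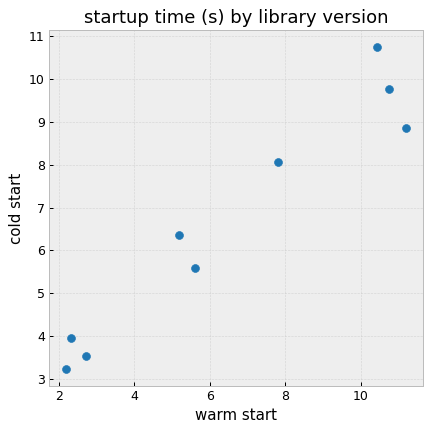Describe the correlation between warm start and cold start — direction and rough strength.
positive, strong

Points are positively correlated; strong (|r| ≈ 1.0).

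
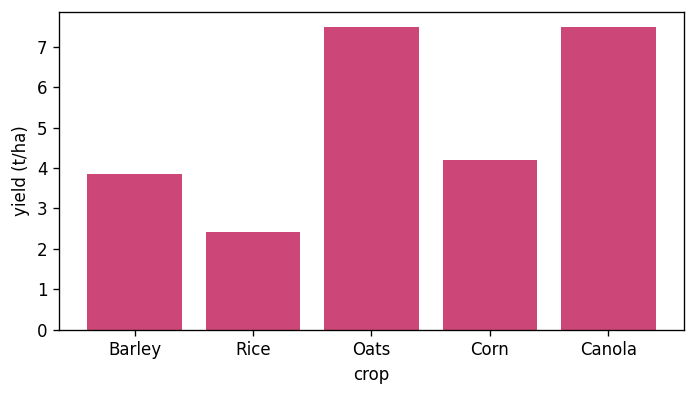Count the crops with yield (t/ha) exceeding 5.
2

Above 5: Oats, Canola.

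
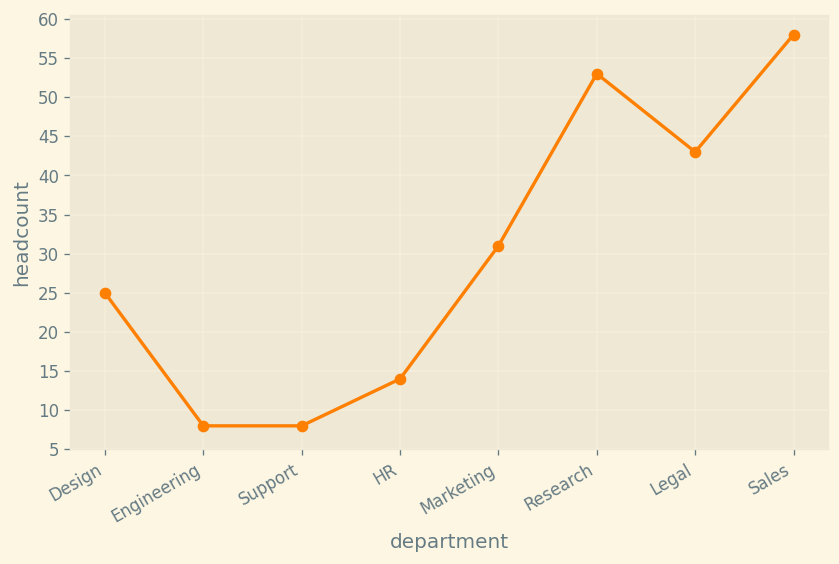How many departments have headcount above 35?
Above 35: Research, Legal, Sales.

3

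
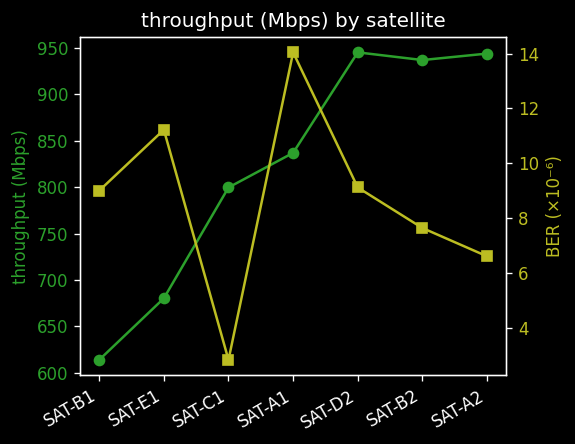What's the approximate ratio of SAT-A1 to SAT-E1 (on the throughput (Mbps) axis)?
SAT-A1 ≈ 850, SAT-E1 ≈ 700; 850/700 ≈ 1.21.

≈ 1.21×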